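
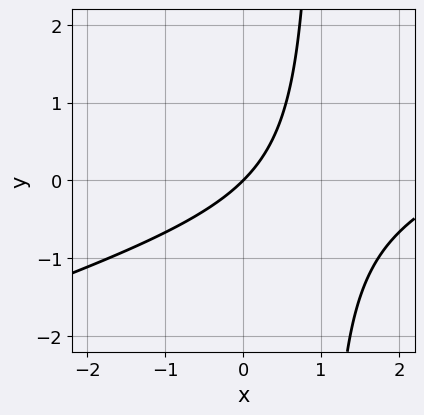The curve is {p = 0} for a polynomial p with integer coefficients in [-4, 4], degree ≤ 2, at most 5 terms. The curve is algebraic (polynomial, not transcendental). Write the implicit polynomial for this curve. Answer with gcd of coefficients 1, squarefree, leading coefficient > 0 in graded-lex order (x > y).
x^2 - 3*x*y - 3*x + 3*y

The degree is 2 — the shape is more complex than any degree-1 curve.
Checking where it meets the axes: it crosses the x-axis at the gridline x = 0; it meets the y-axis at y = 0 (among the integer gridlines).
Putting this together gives p.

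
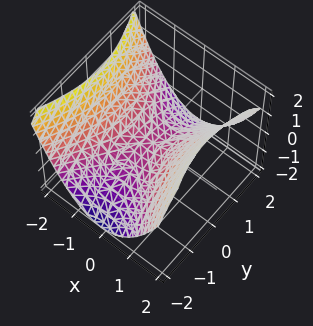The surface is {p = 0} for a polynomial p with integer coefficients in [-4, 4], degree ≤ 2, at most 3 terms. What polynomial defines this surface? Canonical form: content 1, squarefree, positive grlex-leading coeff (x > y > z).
2*x^2 - y^2 - 3*z

Degree: a saddle surface; a quadric, so deg p = 2.
Symmetries: mirror symmetry y ↦ −y ⇒ only even powers of y; the x ↦ −x reflection is a symmetry, so x appears only in even powers.
Checking where it meets the axes: it meets the z-axis at z = 0 (among the integer gridlines); it meets the y-axis at y = 0 (among the integer gridlines); it crosses the x-axis at the gridline x = 0.
Solving for integer coefficients yields p as stated.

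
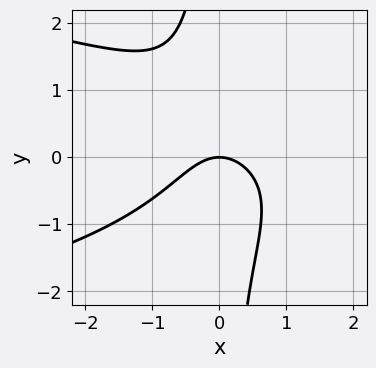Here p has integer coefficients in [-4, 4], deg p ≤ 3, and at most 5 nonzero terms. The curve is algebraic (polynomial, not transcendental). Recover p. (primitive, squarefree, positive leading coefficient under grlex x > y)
(a) Degree: a generic line meets the curve in up to 3 points, so deg p = 3.
(b) From the axis intercepts and sections: one x-axis crossing is at x = 0; it meets the y-axis at y = 0 (among the integer gridlines).
(c) Together with the visible shape, these determine p as stated.

x*y^2 + x^2 + y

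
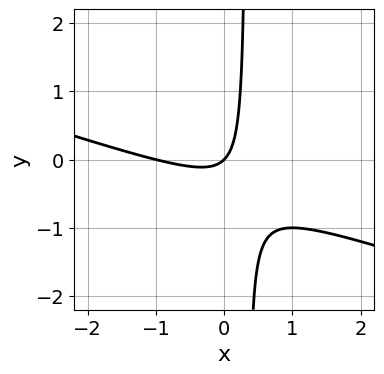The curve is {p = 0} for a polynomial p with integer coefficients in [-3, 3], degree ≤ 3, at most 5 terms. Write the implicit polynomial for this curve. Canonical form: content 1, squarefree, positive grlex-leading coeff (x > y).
First, deg p = 2. The shape is more complex than any degree-1 curve.
Then, checking where it meets the axes: the x-axis gridline crossings are at x ∈ {-1, 0}; one y-axis crossing is at y = 0.
Finally, fitting integer coefficients to these (and the overall shape) gives p.

x^2 + 3*x*y + x - y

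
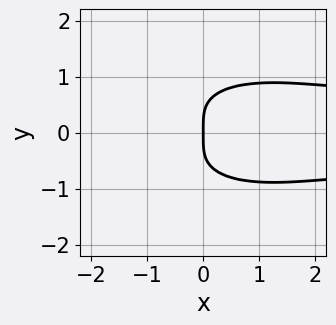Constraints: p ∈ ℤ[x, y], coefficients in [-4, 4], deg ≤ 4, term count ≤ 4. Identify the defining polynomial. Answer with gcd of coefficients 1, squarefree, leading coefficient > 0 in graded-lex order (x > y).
x^2*y^2 + 2*y^4 - 2*x

1. The degree is 4 — no degree-3 curve has this shape.
2. Symmetries: the y ↦ −y reflection is a symmetry, so y appears only in even powers.
3. Checking where it meets the axes: it crosses the y-axis at the gridline y = 0; it meets the x-axis at x = 0 (among the integer gridlines).
4. The integer polynomial consistent with all of this is the stated p.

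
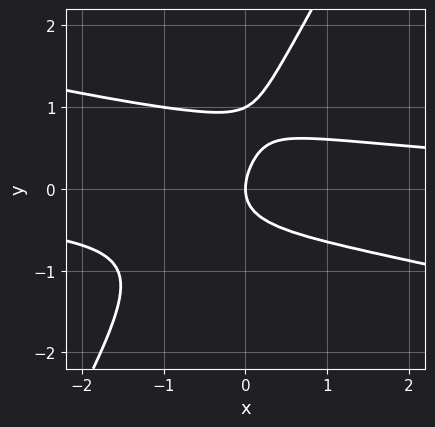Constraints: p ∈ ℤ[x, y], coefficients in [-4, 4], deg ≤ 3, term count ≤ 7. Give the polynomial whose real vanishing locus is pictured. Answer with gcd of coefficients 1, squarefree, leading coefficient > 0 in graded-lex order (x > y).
The degree is 3 — the shape is more complex than any degree-2 curve.
From the axis intercepts and sections: the y-axis gridline crossings are at y ∈ {0, 1}; it crosses the x-axis at the gridline x = 0.
Solving for integer coefficients yields p as stated.

x^2*y + 3*x*y^2 - 2*y^3 + 2*y^2 - 2*x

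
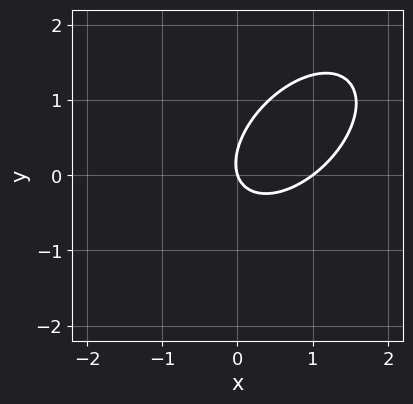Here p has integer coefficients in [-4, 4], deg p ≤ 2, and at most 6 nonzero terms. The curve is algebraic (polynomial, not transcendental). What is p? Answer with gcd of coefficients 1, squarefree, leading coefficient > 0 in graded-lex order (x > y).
3*x^2 - 3*x*y + 3*y^2 - 3*x - y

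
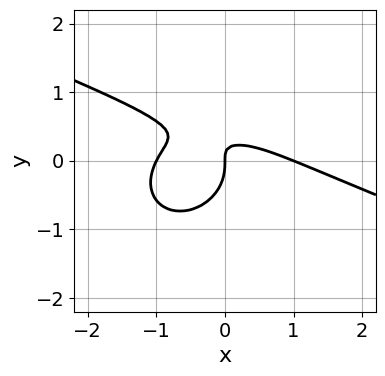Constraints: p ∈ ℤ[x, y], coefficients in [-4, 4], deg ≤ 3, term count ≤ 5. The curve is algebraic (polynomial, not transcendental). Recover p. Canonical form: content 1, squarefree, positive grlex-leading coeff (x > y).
x^3 + 2*x^2*y + 3*y^3 + 3*x*y - x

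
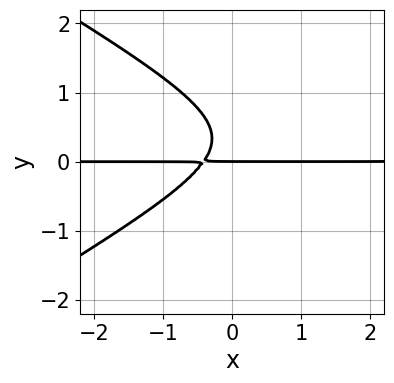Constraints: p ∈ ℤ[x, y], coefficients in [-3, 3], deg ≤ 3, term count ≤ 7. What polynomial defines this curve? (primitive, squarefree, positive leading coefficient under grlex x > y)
x^2*y - 3*y^3 - 2*x*y + 2*y^2 - y

(a) deg p = 3. No degree-2 curve has this shape.
(b) From the visible intercepts: one y-axis crossing is at y = 0; every point of the x-axis in the box is on the curve.
(c) Matching integer coefficients to the picture gives p.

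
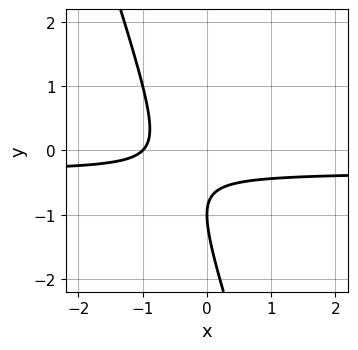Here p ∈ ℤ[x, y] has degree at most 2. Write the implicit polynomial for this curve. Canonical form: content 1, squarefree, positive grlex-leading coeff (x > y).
3*x*y + y^2 + x + 2*y + 1

First, the degree is 2 — a generic line meets the curve in up to 2 points.
Next, observable constraints: it crosses the y-axis at the gridline y = -1; it crosses the x-axis at the gridline x = -1.
Finally, putting this together gives p.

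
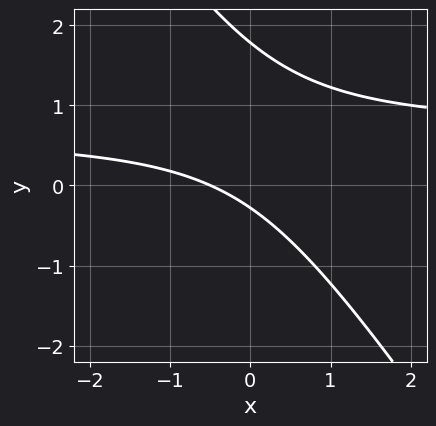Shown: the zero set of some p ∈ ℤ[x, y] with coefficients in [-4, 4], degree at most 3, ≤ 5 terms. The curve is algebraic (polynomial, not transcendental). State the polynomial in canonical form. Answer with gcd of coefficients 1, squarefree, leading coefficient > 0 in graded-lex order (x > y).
3*x*y + 2*y^2 - 2*x - 3*y - 1

deg p = 2. The shape is more complex than any degree-1 curve.
Matching integer coefficients to the picture gives p.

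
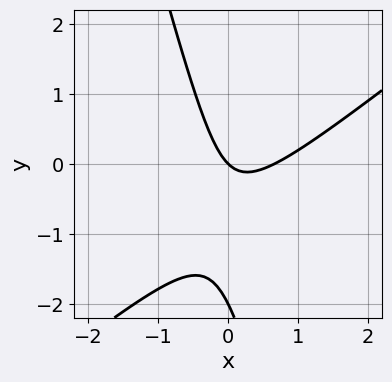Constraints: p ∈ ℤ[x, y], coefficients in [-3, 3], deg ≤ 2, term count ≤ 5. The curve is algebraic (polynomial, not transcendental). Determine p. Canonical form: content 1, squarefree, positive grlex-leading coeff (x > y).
(a) The degree is 2 — a generic line meets the curve in up to 2 points.
(b) Observable constraints: it meets the x-axis at x = 0 (among the integer gridlines); the y-axis gridline crossings are at y ∈ {-2, 0}.
(c) These observations pin down the coefficients.

3*x^2 - 3*x*y - y^2 - 2*x - 2*y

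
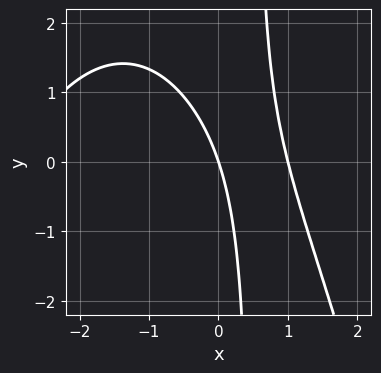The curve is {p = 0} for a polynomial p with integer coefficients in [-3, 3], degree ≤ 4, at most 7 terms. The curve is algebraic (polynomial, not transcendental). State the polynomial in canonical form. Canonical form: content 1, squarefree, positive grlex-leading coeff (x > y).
x^3 + 2*x^2 + 2*x*y - 3*x - y

deg p = 3. A generic line meets the curve in up to 3 points.
Reading off the gridlines: the x-axis gridline crossings are at x ∈ {0, 1}; one y-axis crossing is at y = 0.
The integer polynomial consistent with all of this is the stated p.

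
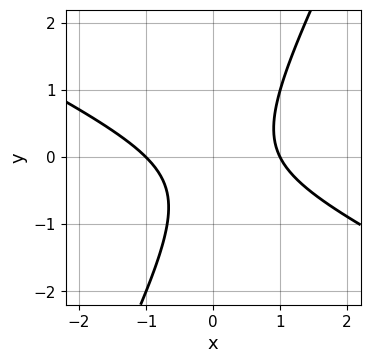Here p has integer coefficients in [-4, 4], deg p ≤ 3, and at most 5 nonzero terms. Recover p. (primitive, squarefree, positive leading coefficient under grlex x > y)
The degree is 2 — no degree-1 curve has this shape.
Against the integer gridlines: the x-axis gridline crossings are at x ∈ {-1, 1}; the curve avoids every integer y-axis point in the box.
Putting this together gives p.

2*x^2 + 3*x*y - 2*y^2 - y - 2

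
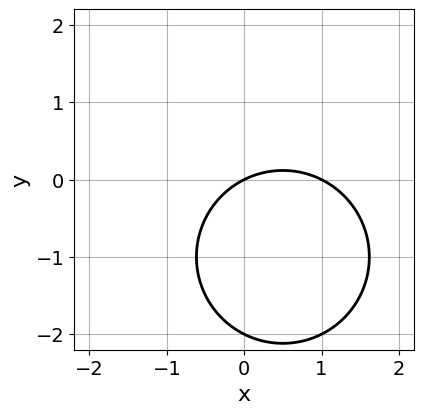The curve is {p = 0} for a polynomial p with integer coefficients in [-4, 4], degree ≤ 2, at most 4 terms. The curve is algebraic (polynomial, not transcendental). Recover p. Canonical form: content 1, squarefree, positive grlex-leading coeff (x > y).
x^2 + y^2 - x + 2*y

1. deg p = 2.
2. Checking where it meets the axes: the y-axis gridline crossings are at y ∈ {-2, 0}; the x-axis gridline crossings are at x ∈ {0, 1}.
3. Matching integer coefficients to the picture gives p.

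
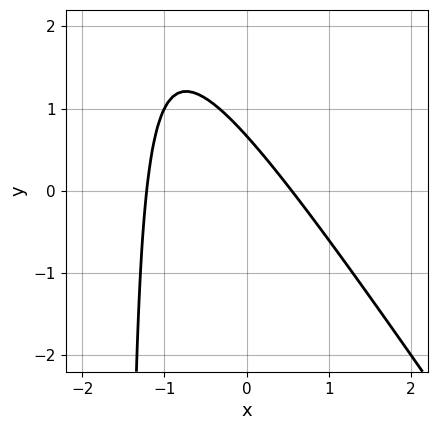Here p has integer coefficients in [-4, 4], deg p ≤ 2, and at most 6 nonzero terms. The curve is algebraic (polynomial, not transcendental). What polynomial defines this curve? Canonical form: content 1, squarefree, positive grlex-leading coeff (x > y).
(a) deg p = 2.
(b) Matching integer coefficients to the picture gives p.

3*x^2 + 2*x*y + 2*x + 3*y - 2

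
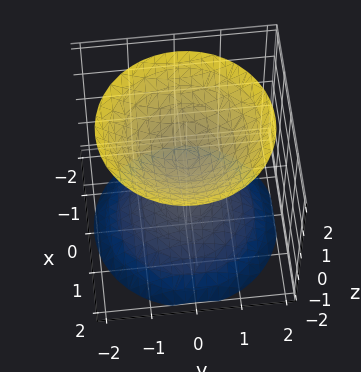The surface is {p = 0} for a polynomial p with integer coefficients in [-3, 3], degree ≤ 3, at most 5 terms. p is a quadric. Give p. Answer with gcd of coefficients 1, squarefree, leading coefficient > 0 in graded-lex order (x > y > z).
2*x^2 + 2*y^2 - 2*z^2 + 1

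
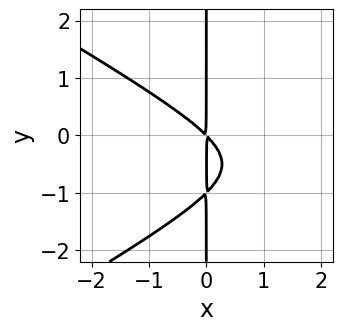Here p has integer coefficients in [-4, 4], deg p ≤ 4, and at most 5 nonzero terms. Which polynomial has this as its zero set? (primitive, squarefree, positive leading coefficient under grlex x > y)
x^3 - 3*x*y^2 - 3*x^2 - 3*x*y

1. The degree is 3 — the shape is more complex than any degree-2 curve.
2. From the axis intercepts and sections: every point of the y-axis in the box is on the curve.
3. Putting this together gives p.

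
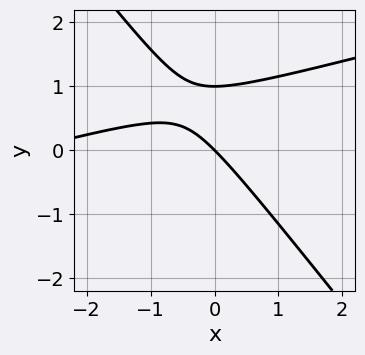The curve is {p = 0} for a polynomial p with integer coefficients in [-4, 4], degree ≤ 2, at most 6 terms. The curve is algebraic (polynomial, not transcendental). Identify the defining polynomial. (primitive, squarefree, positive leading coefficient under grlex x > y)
x^2 - 3*x*y - 3*y^2 + 3*x + 3*y

1. deg p = 2. The shape is more complex than any degree-1 curve.
2. Reading off the gridlines: one x-axis crossing is at x = 0; the y-axis gridline crossings are at y ∈ {0, 1}.
3. Matching integer coefficients to the picture gives p.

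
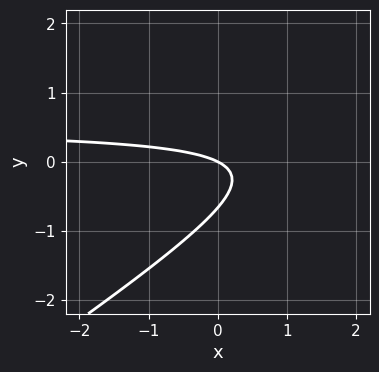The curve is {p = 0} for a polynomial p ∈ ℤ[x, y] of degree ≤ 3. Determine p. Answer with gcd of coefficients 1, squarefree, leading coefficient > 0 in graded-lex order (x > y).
Degree: a generic line meets the curve in up to 2 points, so deg p = 2.
Checking where it meets the axes: one x-axis crossing is at x = 0; it meets the y-axis at y = 0 (among the integer gridlines).
The integer polynomial consistent with all of this is the stated p.

2*x*y - 3*y^2 - x - 2*y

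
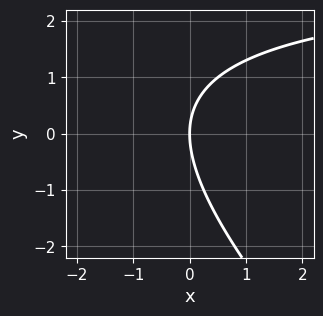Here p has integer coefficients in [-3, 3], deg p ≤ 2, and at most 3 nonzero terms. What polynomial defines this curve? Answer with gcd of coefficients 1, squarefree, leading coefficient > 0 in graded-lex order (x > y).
x*y + y^2 - 3*x

Degree: the shape is more complex than any degree-1 curve, so deg p = 2.
Reading off the gridlines: it meets the x-axis at x = 0 (among the integer gridlines); one y-axis crossing is at y = 0.
Together with the visible shape, these determine p as stated.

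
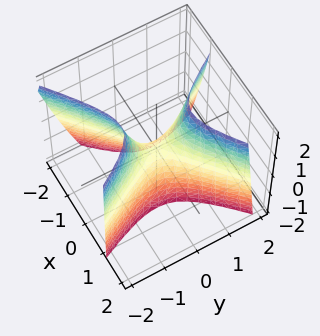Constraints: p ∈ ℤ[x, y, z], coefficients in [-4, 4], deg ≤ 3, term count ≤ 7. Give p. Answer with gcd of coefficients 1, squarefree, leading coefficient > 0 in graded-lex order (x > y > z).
3*x^2 - 2*x*y - x*z - 2*y^2 + z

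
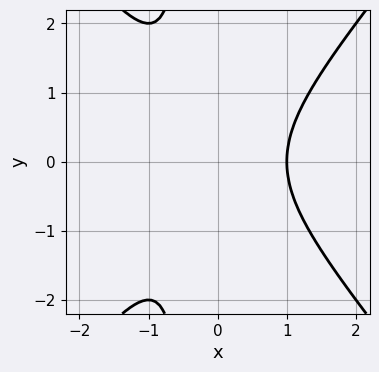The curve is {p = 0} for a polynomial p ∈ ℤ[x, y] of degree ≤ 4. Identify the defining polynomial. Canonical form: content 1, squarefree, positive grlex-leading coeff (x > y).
3*x^3 - 2*x*y^2 - y^2 - x - 2

First, deg p = 3. No degree-2 curve has this shape.
Next, symmetries: the y ↦ −y reflection is a symmetry, so y appears only in even powers.
Next, against the integer gridlines: it misses every integer gridline on the y-axis; one x-axis crossing is at x = 1.
Finally, assembling these constraints gives the stated polynomial.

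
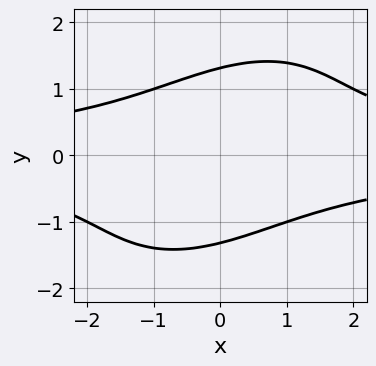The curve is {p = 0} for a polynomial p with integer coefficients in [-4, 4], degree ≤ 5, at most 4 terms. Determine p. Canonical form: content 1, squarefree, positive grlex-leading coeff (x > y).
x^2*y^2 - x*y^3 + y^4 - 3

(a) Degree: a generic line meets the curve in up to 4 points, so deg p = 4.
(b) Observable constraints: the curve avoids every integer x-axis point in the box.
(c) Matching integer coefficients to the picture gives p.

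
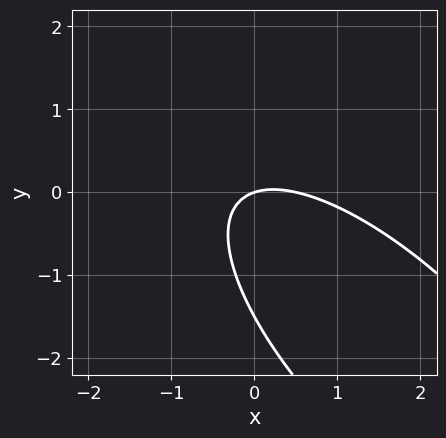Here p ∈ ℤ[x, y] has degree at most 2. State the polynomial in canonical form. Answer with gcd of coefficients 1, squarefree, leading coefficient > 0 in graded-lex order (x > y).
2*x^2 + 3*x*y + 2*y^2 - x + 3*y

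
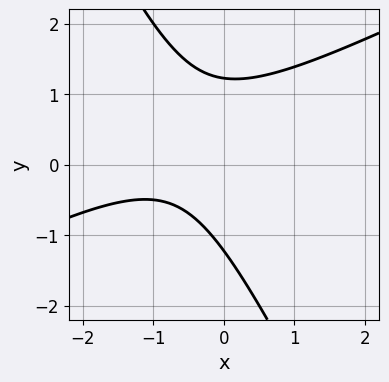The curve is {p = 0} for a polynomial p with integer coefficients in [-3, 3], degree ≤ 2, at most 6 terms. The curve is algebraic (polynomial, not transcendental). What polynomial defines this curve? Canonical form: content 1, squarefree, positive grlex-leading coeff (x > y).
2*x^2 - 3*x*y - 2*y^2 + 3*x + 3

First, deg p = 2. No degree-1 curve has this shape.
Next, from the axis intercepts and sections: the curve avoids every integer x-axis point in the box.
Finally, together with the visible shape, these determine p as stated.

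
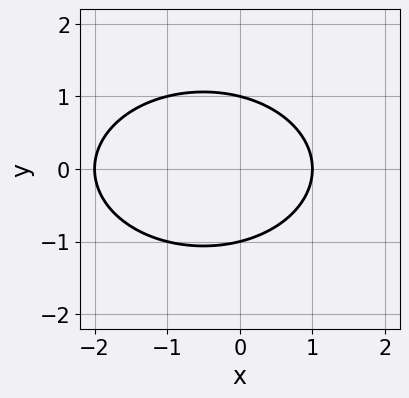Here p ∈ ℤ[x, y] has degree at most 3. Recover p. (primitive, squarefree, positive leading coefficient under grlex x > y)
Degree: the shape is more complex than any degree-1 curve, so deg p = 2.
Symmetries: it's symmetric under y → −y, forcing even powers of y.
From the visible intercepts: among the integer gridlines, it crosses the x-axis at x ∈ {-2, 1}; among the integer gridlines, it crosses the y-axis at y ∈ {-1, 1}.
These observations pin down the coefficients.

x^2 + 2*y^2 + x - 2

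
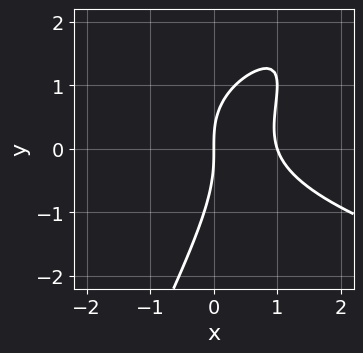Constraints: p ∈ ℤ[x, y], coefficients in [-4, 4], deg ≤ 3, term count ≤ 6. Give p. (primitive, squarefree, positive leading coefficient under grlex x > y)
2*x*y^2 - y^3 - 3*x^2 - x*y + 3*x

First, the degree is 3 — no degree-2 curve has this shape.
Then, against the integer gridlines: the x-axis gridline crossings are at x ∈ {0, 1}; it meets the y-axis at y = 0 (among the integer gridlines).
Finally, these observations pin down the coefficients.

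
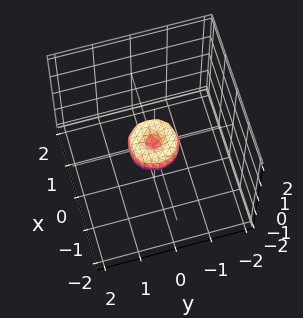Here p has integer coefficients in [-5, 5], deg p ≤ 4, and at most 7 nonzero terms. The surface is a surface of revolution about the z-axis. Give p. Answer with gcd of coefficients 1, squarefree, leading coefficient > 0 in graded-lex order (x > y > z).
1. Degree: no degree-3 surface has this shape, so deg p = 4.
2. Symmetries: every cross-section ⟂ z is a circle, so x, y appear only via x² + y².
3. Reading off the gridlines: it crosses the x-axis at the gridline x = 0; one y-axis crossing is at y = 0.
4. Fitting integer coefficients to these (and the overall shape) gives p.

2*x^4 + 4*x^2*y^2 + 2*y^4 - x^2 - y^2 + z^2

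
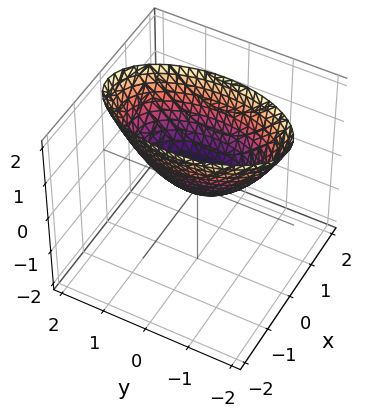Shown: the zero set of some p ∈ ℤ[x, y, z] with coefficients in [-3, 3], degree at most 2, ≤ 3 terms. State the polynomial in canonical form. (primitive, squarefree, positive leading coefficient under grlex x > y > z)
1. The degree is 2 — a single bowl opening along one axis; a quadric.
2. Symmetries: it's symmetric under x → −x, forcing even powers of x; it's symmetric under y → −y, forcing even powers of y.
3. Checking where it meets the axes: it meets the x-axis at x = 0 (among the integer gridlines); it meets the z-axis at z = 0 (among the integer gridlines).
4. Fitting integer coefficients to these (and the overall shape) gives p.

3*x^2 + y^2 - 2*z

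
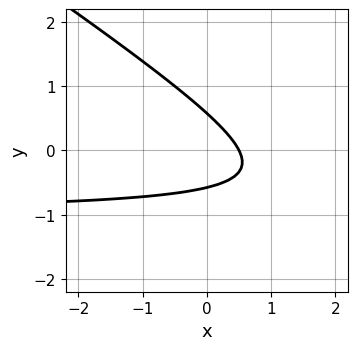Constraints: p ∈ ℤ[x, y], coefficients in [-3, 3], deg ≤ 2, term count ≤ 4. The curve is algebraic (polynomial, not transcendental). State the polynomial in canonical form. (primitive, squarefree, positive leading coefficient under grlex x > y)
1. deg p = 2. The shape is more complex than any degree-1 curve.
2. The integer polynomial consistent with all of this is the stated p.

2*x*y + 3*y^2 + 2*x - 1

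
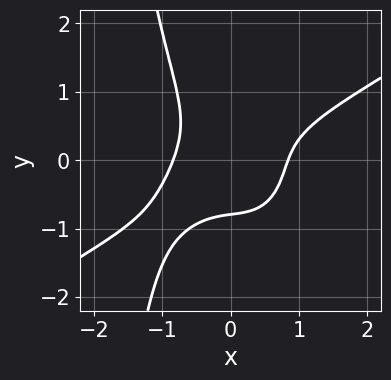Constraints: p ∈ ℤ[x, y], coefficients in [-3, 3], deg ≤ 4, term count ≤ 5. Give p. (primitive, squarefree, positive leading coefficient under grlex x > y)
deg p = 4. No degree-3 curve has this shape.
Putting this together gives p.

2*x^4 - 3*x^3*y - x*y^3 - 2*y^3 - 1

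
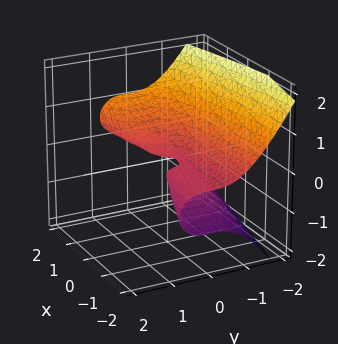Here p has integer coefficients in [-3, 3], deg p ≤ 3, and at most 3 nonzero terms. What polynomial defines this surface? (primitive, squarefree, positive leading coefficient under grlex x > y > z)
y^3 - x*z + 2*z^2

1. deg p = 3. A generic line meets the surface in up to 3 points.
2. From the axis intercepts and sections: it crosses the y-axis at the gridline y = 0; the visible x-axis segment lies entirely on the surface; it crosses the z-axis at the gridline z = 0.
3. Together with the visible shape, these determine p as stated.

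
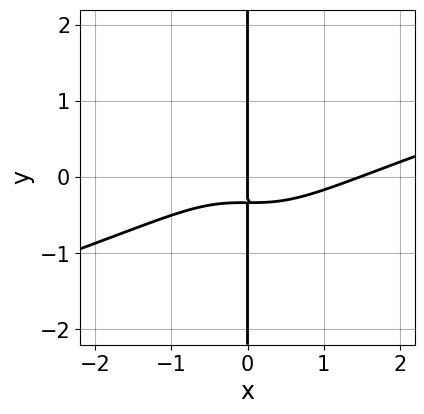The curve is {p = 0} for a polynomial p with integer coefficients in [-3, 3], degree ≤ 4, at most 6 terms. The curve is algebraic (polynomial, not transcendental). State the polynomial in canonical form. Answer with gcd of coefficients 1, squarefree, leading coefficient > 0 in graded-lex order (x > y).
1. deg p = 4. No degree-3 curve has this shape.
2. Observable constraints: every point of the y-axis in the box is on the curve; it crosses the x-axis at the gridline x = 0.
3. Matching integer coefficients to the picture gives p.

x^4 - 3*x^3*y - x^3 - 3*x*y - x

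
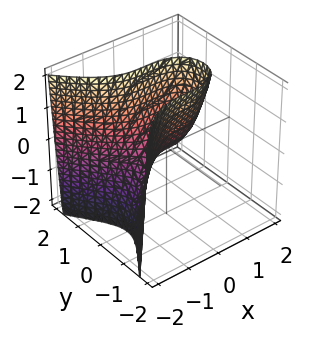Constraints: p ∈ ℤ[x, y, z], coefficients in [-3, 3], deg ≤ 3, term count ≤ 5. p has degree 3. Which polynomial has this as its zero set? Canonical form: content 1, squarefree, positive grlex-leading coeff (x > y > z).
1. Degree: a generic line meets the surface in up to 3 points, so deg p = 3.
2. From the axis intercepts and sections: one x-axis crossing is at x = 0; it crosses the y-axis at the gridline y = 0; one z-axis crossing is at z = 0.
3. Matching integer coefficients to the picture gives p.

x^3 + 3*y^2 - z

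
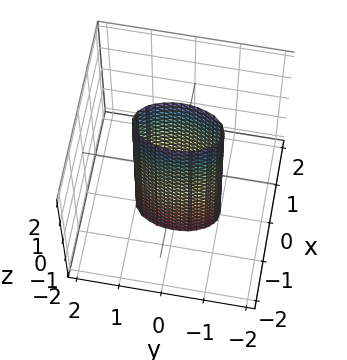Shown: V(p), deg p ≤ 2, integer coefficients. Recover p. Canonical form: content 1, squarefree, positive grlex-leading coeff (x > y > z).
3*x^2 + y^2 - 1

1. Degree: constant cross-section along one axis; a quadric, so deg p = 2.
2. Symmetries: it's symmetric under z → −z, forcing even powers of z; it's symmetric under x → −x, forcing even powers of x; it's symmetric under y → −y, forcing even powers of y.
3. From the visible intercepts: the y-axis gridline crossings are at y ∈ {-1, 1}; the surface avoids every integer z-axis point in the box.
4. Matching integer coefficients to the picture gives p.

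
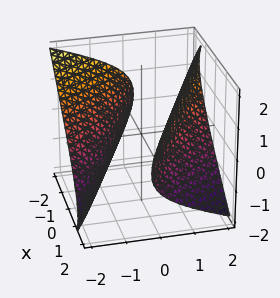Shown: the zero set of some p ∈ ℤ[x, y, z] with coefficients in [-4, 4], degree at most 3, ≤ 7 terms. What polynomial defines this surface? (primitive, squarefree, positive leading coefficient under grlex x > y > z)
x^2 + 3*x*y + y^2 + 3*y*z - 2*z^2 - 3

1. I count 2 distinct pieces. They look like related sheets of one shape, so recover p as a whole.
2. Degree: the shape is more complex than any degree-1 surface, so deg p = 2.
3. Checking where it meets the axes: no z-intercept at any integer in the box.
4. These observations pin down the coefficients.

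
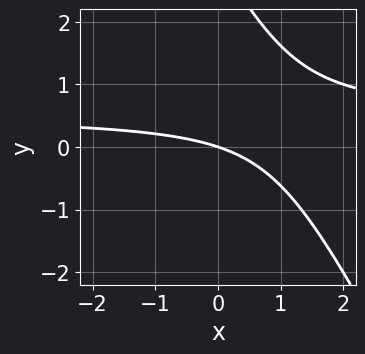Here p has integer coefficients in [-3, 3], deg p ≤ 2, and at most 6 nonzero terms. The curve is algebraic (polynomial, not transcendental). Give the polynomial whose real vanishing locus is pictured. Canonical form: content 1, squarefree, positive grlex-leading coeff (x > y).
First, the degree is 2 — no degree-1 curve has this shape.
Then, from the axis intercepts and sections: it crosses the y-axis at the gridline y = 0; one x-axis crossing is at x = 0.
Finally, assembling these constraints gives the stated polynomial.

2*x*y + y^2 - x - 3*y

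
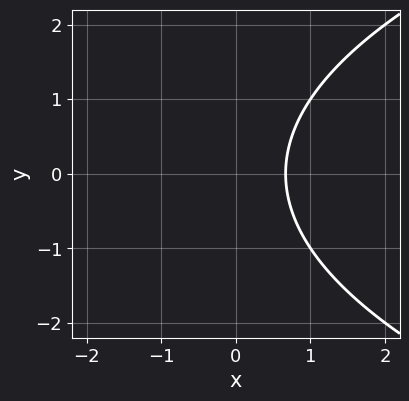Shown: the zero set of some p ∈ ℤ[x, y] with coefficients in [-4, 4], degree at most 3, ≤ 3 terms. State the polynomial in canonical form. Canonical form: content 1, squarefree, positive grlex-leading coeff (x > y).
y^2 - 3*x + 2

deg p = 2. The shape is more complex than any degree-1 curve.
Symmetries: mirror symmetry y ↦ −y ⇒ only even powers of y.
From the axis intercepts and sections: no y-intercept at any integer in the box.
Together with the visible shape, these determine p as stated.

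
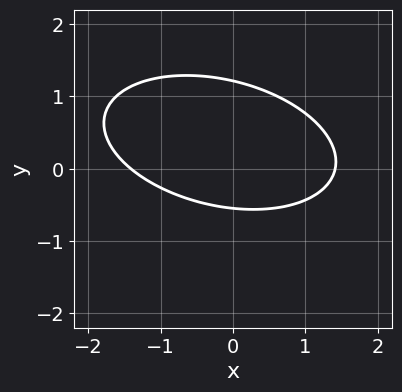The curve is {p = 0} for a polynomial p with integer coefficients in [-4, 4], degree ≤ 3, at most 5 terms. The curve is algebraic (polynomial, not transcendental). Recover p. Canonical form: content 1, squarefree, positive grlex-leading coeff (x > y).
x^2 + x*y + 3*y^2 - 2*y - 2

The degree is 2 — a generic line meets the curve in up to 2 points.
Putting this together gives p.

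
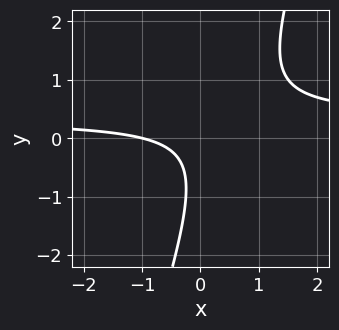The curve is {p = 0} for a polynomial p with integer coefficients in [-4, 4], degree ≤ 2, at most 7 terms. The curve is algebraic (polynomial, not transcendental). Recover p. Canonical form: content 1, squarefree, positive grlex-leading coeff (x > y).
(a) deg p = 2. A generic line meets the curve in up to 2 points.
(b) Observable constraints: it meets the x-axis at x = -1 (among the integer gridlines); it misses every integer gridline on the y-axis.
(c) Matching integer coefficients to the picture gives p.

3*x*y - y^2 - x - y - 1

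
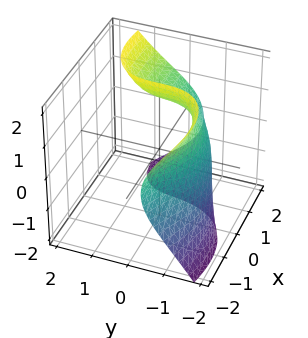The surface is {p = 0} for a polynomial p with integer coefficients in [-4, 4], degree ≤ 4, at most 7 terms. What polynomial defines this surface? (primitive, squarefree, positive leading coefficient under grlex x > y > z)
deg p = 3. A generic line meets the surface in up to 3 points.
From the visible intercepts: it crosses the z-axis at the gridline z = 2; it misses every integer gridline on the x-axis.
Putting this together gives p.

x^2*y - x*z^2 + y^3 - z + 2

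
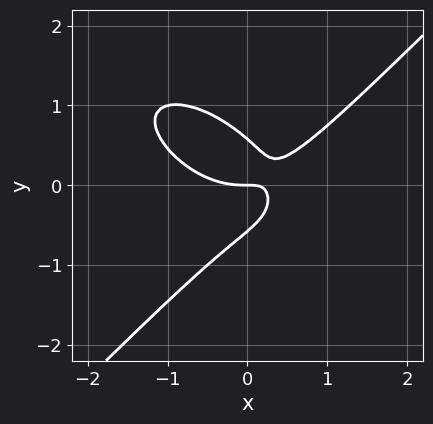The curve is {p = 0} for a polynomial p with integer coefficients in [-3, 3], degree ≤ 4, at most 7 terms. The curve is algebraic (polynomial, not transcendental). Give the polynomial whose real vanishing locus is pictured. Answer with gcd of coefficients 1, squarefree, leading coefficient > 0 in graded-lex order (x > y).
2*x^3 + x^2*y - 3*y^3 - 3*x*y + y

First, degree: a generic line meets the curve in up to 3 points, so deg p = 3.
Then, against the integer gridlines: it meets the x-axis at x = 0 (among the integer gridlines); one y-axis crossing is at y = 0.
Finally, fitting integer coefficients to these (and the overall shape) gives p.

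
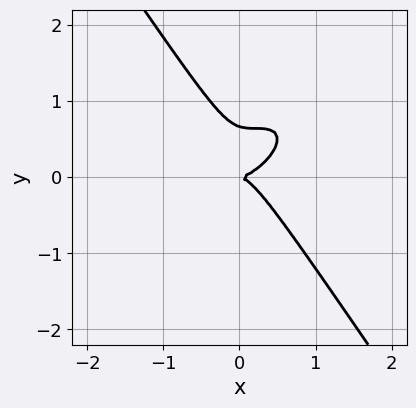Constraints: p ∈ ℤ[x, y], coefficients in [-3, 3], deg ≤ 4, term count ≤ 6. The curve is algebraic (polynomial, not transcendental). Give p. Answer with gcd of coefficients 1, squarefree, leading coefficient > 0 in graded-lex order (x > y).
1. deg p = 3. A generic line meets the curve in up to 3 points.
2. Against the integer gridlines: it meets the y-axis at y = 0 (among the integer gridlines); one x-axis crossing is at x = 0.
3. Solving for integer coefficients yields p as stated.

3*x^3 - 3*x^2*y + x*y^2 + 3*y^3 - 2*y^2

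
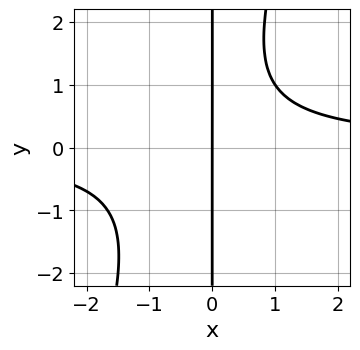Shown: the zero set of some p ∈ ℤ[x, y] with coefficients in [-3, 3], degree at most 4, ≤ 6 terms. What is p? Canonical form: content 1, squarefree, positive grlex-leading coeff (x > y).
The degree is 3 — the shape is more complex than any degree-2 curve.
From the visible intercepts: every point of the y-axis in the box is on the curve; it crosses the x-axis at the gridline x = 0.
The integer polynomial consistent with all of this is the stated p.

3*x^2*y - x*y^2 + x*y - 3*x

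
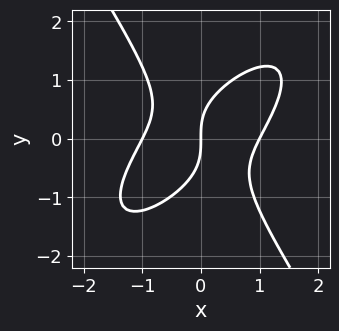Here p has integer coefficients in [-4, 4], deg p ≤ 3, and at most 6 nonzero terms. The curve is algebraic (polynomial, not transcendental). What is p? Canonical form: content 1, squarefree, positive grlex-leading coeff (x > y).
3*x^3 - 3*x^2*y + 2*y^3 - 3*x

1. The degree is 3 — the shape is more complex than any degree-2 curve.
2. Reading off the gridlines: one y-axis crossing is at y = 0; among the integer gridlines, it crosses the x-axis at x ∈ {-1, 0, 1}.
3. Putting this together gives p.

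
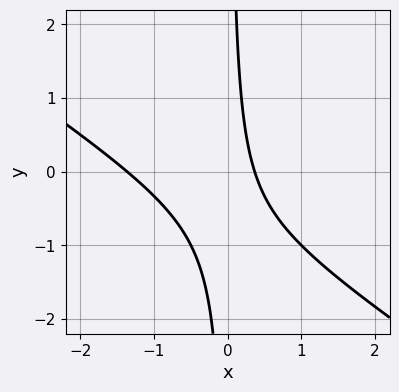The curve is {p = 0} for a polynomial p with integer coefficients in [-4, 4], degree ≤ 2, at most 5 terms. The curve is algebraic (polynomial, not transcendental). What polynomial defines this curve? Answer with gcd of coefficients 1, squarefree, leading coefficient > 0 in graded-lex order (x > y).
deg p = 2. The shape is more complex than any degree-1 curve.
Reading off the gridlines: the curve avoids every integer y-axis point in the box.
Together with the visible shape, these determine p as stated.

2*x^2 + 3*x*y + 2*x - 1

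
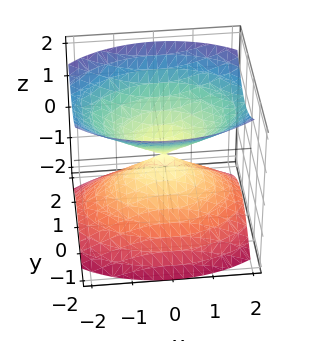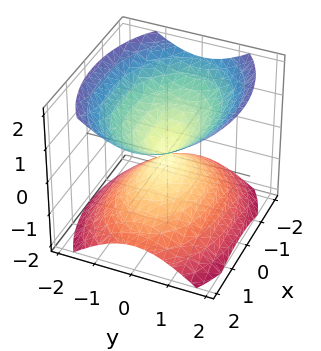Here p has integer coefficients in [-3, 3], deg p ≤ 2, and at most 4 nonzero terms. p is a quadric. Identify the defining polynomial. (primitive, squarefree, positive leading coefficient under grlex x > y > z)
The picture has 2 separate pieces. Treating them together as one polynomial.
The degree is 2 — two nappes meeting at a single point; a quadric.
Symmetries: it's symmetric under x → −x, forcing even powers of x; the z ↦ −z reflection is a symmetry, so z appears only in even powers; it's symmetric under y → −y, forcing even powers of y.
Observable constraints: it meets the z-axis at z = 0 (among the integer gridlines); it meets the x-axis at x = 0 (among the integer gridlines); one y-axis crossing is at y = 0.
Solving for integer coefficients yields p as stated.

x^2 + 2*y^2 - 2*z^2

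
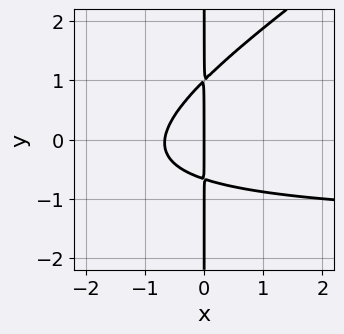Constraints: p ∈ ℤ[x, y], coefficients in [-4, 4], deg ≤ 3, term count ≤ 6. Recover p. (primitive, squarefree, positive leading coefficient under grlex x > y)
The degree is 3 — the shape is more complex than any degree-2 curve.
From the axis intercepts and sections: one x-axis crossing is at x = 0; every point of the y-axis in the box is on the curve.
The integer polynomial consistent with all of this is the stated p.

2*x^2*y - 3*x*y^2 + 3*x^2 + x*y + 2*x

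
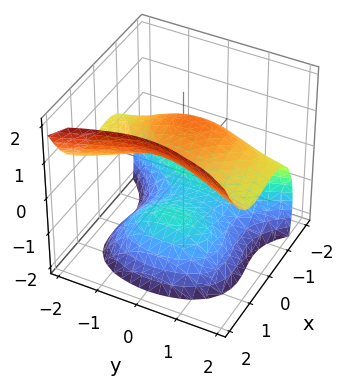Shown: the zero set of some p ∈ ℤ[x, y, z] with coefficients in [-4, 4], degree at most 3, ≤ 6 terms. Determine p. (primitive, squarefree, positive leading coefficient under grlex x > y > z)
First, deg p = 3. A generic line meets the surface in up to 3 points.
Then, checking where it meets the axes: it misses every integer gridline on the y-axis; the z-axis gridline crossings are at z ∈ {-1, 1}.
Finally, matching integer coefficients to the picture gives p.

3*x^3 - 2*y^2*z - 3*z^2 - 2*x + 3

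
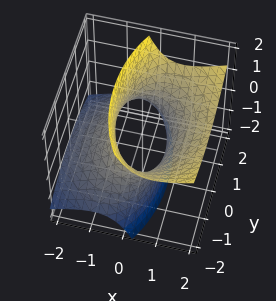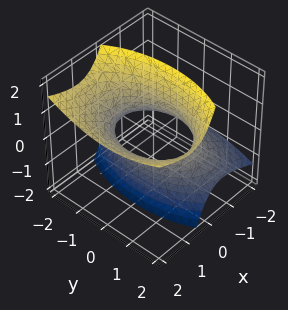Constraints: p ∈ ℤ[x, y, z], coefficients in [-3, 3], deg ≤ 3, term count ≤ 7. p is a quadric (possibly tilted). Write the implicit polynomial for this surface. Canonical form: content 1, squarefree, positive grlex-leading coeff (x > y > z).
2*x^2 - 3*x*z + y^2 - z^2 - 2

Degree: a generic line meets the surface in up to 2 points, so deg p = 2.
From the axis intercepts and sections: the x-axis gridline crossings are at x ∈ {-1, 1}; it misses every integer gridline on the z-axis.
Together with the visible shape, these determine p as stated.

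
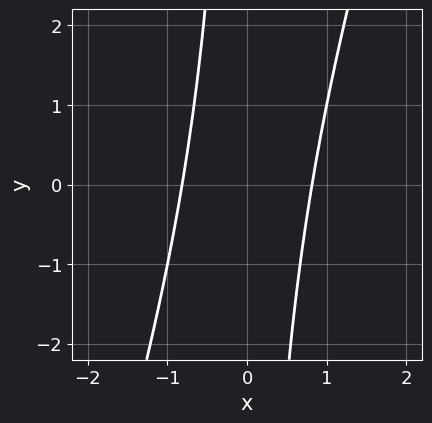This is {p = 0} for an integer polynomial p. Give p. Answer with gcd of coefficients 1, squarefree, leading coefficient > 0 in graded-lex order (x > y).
(a) Degree: a generic line meets the curve in up to 2 points, so deg p = 2.
(b) From the visible intercepts: it misses every integer gridline on the y-axis.
(c) Putting this together gives p.

3*x^2 - x*y - 2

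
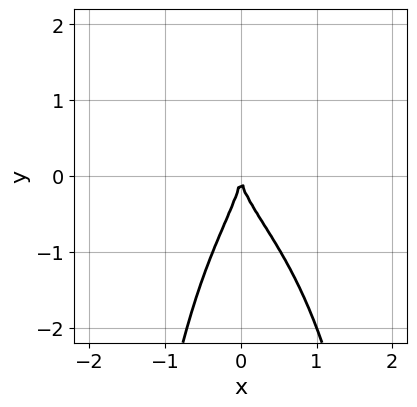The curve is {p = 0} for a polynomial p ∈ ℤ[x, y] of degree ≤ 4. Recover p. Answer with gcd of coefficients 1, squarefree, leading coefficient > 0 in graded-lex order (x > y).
(a) The degree is 4 — the shape is more complex than any degree-3 curve.
(b) Reading off the gridlines: one x-axis crossing is at x = 0; one y-axis crossing is at y = 0.
(c) Together with the visible shape, these determine p as stated.

2*x^2*y^2 + x^3 - x*y^2 + y^3 + 3*x^2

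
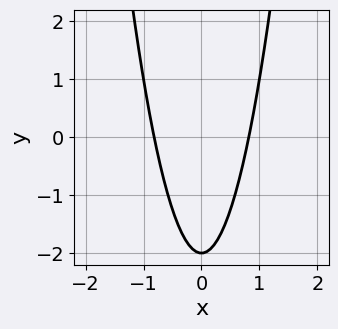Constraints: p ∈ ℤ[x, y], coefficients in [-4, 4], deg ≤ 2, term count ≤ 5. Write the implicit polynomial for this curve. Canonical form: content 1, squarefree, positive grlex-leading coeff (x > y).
1. The degree is 2 — no degree-1 curve has this shape.
2. Symmetries: mirror symmetry x ↦ −x ⇒ only even powers of x.
3. Observable constraints: it meets the y-axis at y = -2 (among the integer gridlines).
4. Matching integer coefficients to the picture gives p.

3*x^2 - y - 2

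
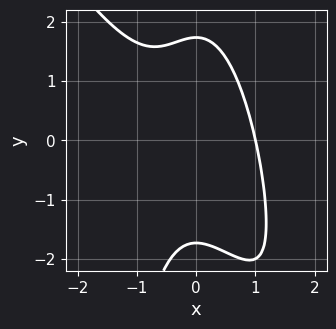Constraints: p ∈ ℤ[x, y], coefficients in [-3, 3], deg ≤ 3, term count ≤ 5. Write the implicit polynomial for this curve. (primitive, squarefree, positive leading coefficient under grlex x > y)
1. deg p = 3. The shape is more complex than any degree-2 curve.
2. From the axis intercepts and sections: it meets the x-axis at x = 1 (among the integer gridlines).
3. These observations pin down the coefficients.

3*x^3 + 2*x^2*y + y^2 - 3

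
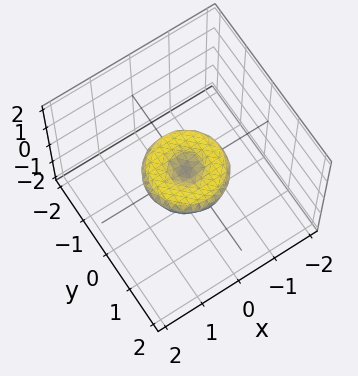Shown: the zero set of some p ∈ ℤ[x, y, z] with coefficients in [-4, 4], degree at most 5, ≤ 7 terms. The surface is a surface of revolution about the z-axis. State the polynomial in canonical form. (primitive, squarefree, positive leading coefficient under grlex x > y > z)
x^4 + 2*x^2*y^2 + y^4 - x^2 - y^2 + 3*z^2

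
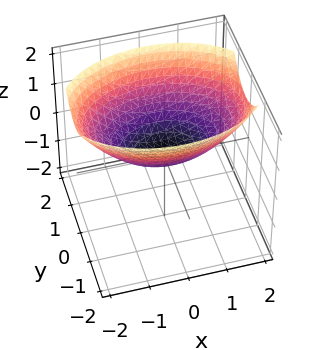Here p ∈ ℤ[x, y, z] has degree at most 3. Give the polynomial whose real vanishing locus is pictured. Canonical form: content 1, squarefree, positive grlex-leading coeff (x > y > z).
x^2 + 2*y^2 - 3*z

deg p = 2.
Symmetries: mirror symmetry x ↦ −x ⇒ only even powers of x; it's symmetric under y → −y, forcing even powers of y.
Reading off the gridlines: one x-axis crossing is at x = 0; it meets the z-axis at z = 0 (among the integer gridlines); one y-axis crossing is at y = 0.
These observations pin down the coefficients.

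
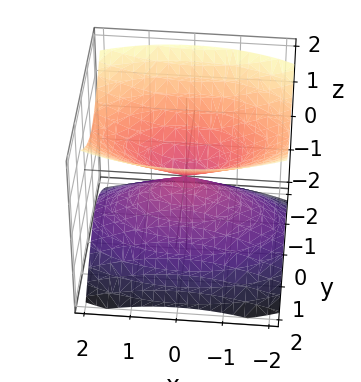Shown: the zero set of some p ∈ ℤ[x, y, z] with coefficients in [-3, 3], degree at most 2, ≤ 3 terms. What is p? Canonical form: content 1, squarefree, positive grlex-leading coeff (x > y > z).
First, there are 2 components.
Then, the degree is 2 — a double cone through the origin; a quadric.
Next, symmetries: mirror symmetry y ↦ −y ⇒ only even powers of y; mirror symmetry z ↦ −z ⇒ only even powers of z; it's symmetric under x → −x, forcing even powers of x.
Then, against the integer gridlines: one x-axis crossing is at x = 0; one y-axis crossing is at y = 0.
Finally, solving for integer coefficients yields p as stated.

x^2 + 3*y^2 - 3*z^2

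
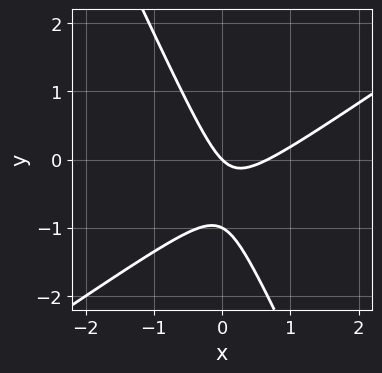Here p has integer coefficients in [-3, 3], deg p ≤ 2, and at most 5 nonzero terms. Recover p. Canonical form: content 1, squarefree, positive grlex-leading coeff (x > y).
First, the degree is 2 — the shape is more complex than any degree-1 curve.
Next, from the visible intercepts: among the integer gridlines, it crosses the y-axis at y ∈ {-1, 0}; it meets the x-axis at x = 0 (among the integer gridlines).
Finally, assembling these constraints gives the stated polynomial.

3*x^2 - 3*x*y - 2*y^2 - 2*x - 2*y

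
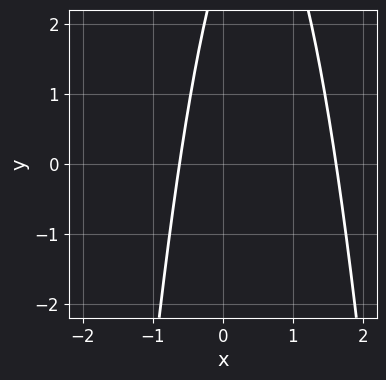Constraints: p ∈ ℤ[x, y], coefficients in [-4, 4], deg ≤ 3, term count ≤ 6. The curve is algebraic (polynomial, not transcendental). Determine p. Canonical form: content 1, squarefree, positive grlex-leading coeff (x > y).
First, deg p = 2. No degree-1 curve has this shape.
Then, reading off the gridlines: the curve avoids every integer y-axis point in the box.
Finally, assembling these constraints gives the stated polynomial.

3*x^2 - 3*x + y - 3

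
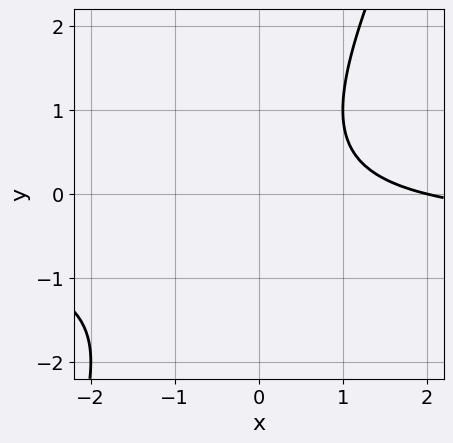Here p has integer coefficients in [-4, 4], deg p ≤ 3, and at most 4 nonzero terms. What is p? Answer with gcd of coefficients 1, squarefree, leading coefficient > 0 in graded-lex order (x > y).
2*x*y - y^2 + x - 2

Degree: a generic line meets the curve in up to 2 points, so deg p = 2.
Against the integer gridlines: it crosses the x-axis at the gridline x = 2; it misses every integer gridline on the y-axis.
Solving for integer coefficients yields p as stated.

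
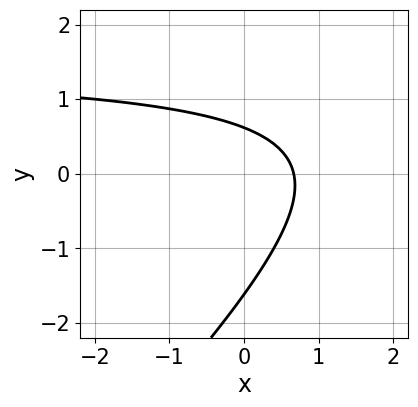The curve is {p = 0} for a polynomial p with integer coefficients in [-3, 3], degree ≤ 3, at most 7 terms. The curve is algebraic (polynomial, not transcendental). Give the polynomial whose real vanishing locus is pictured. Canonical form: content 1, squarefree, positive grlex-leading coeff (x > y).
1. deg p = 2. A generic line meets the curve in up to 2 points.
2. Matching integer coefficients to the picture gives p.

2*x*y - 2*y^2 - 3*x - 2*y + 2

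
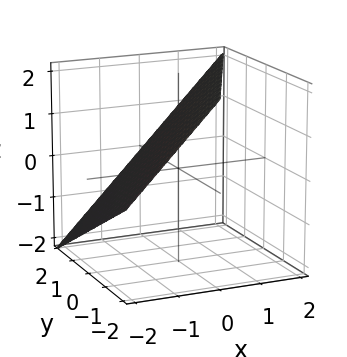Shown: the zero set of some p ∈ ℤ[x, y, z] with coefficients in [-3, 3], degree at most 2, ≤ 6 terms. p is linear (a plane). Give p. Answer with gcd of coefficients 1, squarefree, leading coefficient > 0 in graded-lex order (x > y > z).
2*x - y - 2*z + 2

1. Degree: the surface is flat (a plane), so deg p = 1.
2. From the visible intercepts: it crosses the x-axis at the gridline x = -1; one y-axis crossing is at y = 2.
3. Together with the visible shape, these determine p as stated. Check: (0, 0, 1) on the z-axis lies on the surface, and p(0, 0, 1) = 0. ✓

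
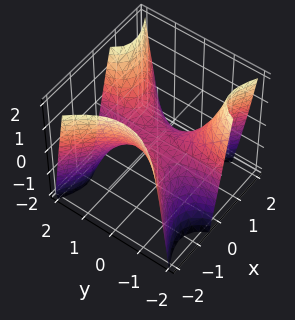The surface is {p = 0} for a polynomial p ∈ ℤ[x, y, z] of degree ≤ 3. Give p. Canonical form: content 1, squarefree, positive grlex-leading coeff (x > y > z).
2*x^3 - 3*x*y^2 + 3*z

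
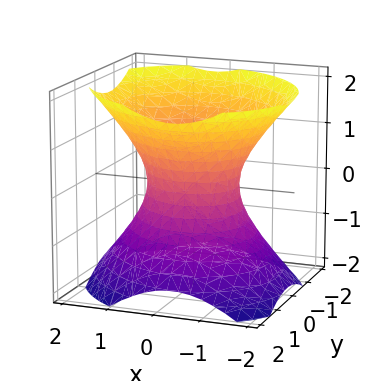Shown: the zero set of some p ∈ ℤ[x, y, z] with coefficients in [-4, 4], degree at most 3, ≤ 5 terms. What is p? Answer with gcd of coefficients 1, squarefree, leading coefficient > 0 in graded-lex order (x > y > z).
(a) Degree: the shape is more complex than any degree-1 surface, so deg p = 2.
(b) Observable constraints: no z-intercept at any integer in the box; the y-axis gridline crossings are at y ∈ {-1, 1}.
(c) Assembling these constraints gives the stated polynomial. Check: (1, 0, 0) on the x-axis lies on the surface, and p(1, 0, 0) = 0. ✓

3*x^2 + x*y + 3*y^2 - 3*z^2 - 3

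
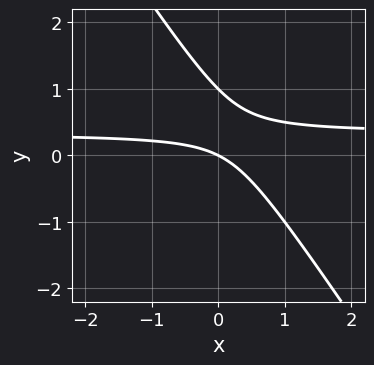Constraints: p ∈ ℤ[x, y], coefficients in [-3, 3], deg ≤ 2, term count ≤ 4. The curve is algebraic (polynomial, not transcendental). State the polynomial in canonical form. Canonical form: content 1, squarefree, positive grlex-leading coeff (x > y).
(a) Degree: the shape is more complex than any degree-1 curve, so deg p = 2.
(b) From the axis intercepts and sections: among the integer gridlines, it crosses the y-axis at y ∈ {0, 1}; it crosses the x-axis at the gridline x = 0.
(c) Fitting integer coefficients to these (and the overall shape) gives p.

3*x*y + 2*y^2 - x - 2*y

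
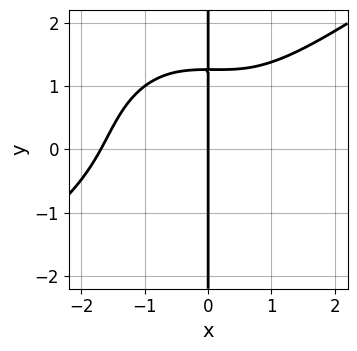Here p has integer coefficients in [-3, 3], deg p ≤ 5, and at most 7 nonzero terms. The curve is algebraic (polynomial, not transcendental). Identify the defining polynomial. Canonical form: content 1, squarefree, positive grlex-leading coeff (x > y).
x^4 - x^3*y - x*y^3 + x^3 + 2*x

The degree is 4 — the shape is more complex than any degree-3 curve.
Reading off the gridlines: it meets the x-axis at x = 0 (among the integer gridlines); every point of the y-axis in the box is on the curve.
Solving for integer coefficients yields p as stated.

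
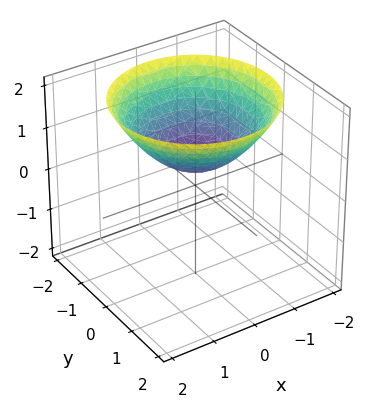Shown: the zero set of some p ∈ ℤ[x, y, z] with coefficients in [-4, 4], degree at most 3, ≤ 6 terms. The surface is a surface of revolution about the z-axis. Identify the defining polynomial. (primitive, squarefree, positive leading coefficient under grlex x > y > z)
x^2 + y^2 - 2*z + 1

(a) deg p = 2. A generic line meets the surface in up to 2 points.
(b) By symmetry, the surface is invariant under rotation about z: p = q(x² + y², z).
(c) Observable constraints: it misses every integer gridline on the y-axis; it misses every integer gridline on the x-axis.
(d) Together with the visible shape, these determine p as stated.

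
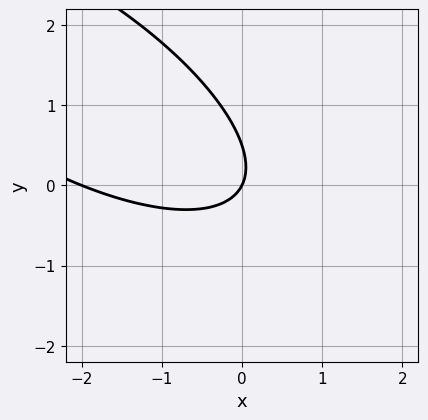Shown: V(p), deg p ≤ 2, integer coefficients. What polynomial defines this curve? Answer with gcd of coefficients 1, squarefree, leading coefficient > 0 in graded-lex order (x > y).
(a) Degree: a generic line meets the curve in up to 2 points, so deg p = 2.
(b) Against the integer gridlines: it crosses the y-axis at the gridline y = 0; among the integer gridlines, it crosses the x-axis at x ∈ {-2, 0}.
(c) These observations pin down the coefficients.

x^2 + 2*x*y + 2*y^2 + 2*x - y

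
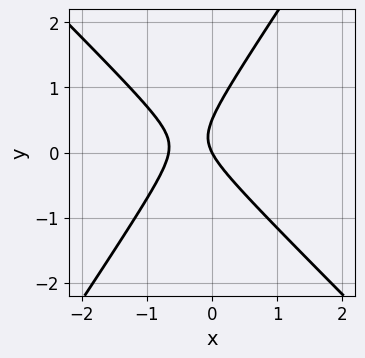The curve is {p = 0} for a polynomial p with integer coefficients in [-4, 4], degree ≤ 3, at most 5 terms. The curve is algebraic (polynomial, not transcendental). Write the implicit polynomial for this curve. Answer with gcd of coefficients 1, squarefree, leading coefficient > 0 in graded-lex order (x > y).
3*x^2 + x*y - 2*y^2 + 2*x + y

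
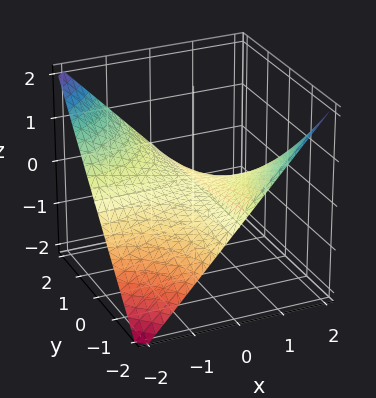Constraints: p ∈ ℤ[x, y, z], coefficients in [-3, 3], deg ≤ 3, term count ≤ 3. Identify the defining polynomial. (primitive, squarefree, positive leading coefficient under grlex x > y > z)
x*y + 2*z

1. Degree: a hyperbolic paraboloid; a quadric, so deg p = 2.
2. Observable constraints: every point of the x-axis in the box is on the surface; one z-axis crossing is at z = 0.
3. Fitting integer coefficients to these (and the overall shape) gives p. Check: (0, -1, 0) on the y-axis lies on the surface, and p(0, -1, 0) = 0. ✓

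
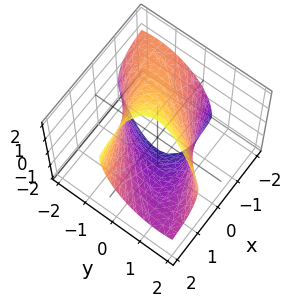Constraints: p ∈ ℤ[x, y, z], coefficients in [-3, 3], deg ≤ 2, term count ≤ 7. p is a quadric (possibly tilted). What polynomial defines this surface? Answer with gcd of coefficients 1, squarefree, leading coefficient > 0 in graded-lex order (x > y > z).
x^2 - 3*x*y - 2*x*z + 2*y^2 + z^2 - 3

1. The degree is 2 — no degree-1 surface has this shape.
2. Putting this together gives p.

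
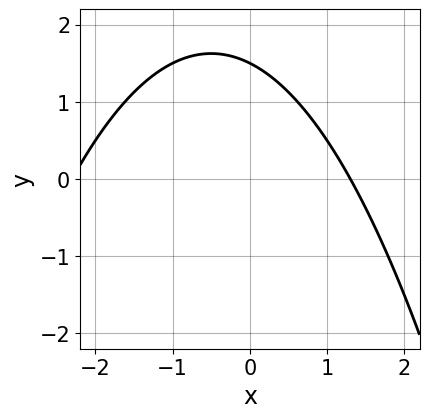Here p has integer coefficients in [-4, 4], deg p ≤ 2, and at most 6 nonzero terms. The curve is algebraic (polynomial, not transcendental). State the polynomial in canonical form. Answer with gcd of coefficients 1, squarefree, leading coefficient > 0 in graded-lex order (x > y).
x^2 + x + 2*y - 3

1. Degree: the shape is more complex than any degree-1 curve, so deg p = 2.
2. The integer polynomial consistent with all of this is the stated p.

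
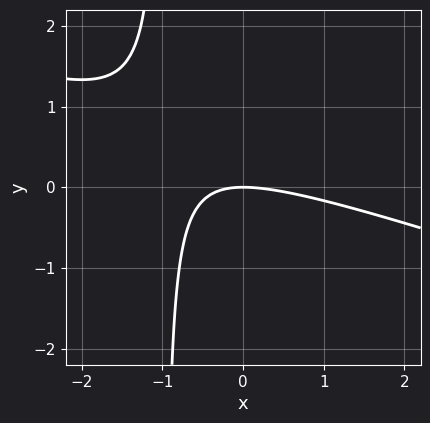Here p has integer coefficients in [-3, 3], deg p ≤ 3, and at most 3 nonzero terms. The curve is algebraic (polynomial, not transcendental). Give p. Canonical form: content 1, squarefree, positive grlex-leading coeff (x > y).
x^2 + 3*x*y + 3*y

1. deg p = 2.
2. Checking where it meets the axes: it crosses the y-axis at the gridline y = 0; it crosses the x-axis at the gridline x = 0.
3. These observations pin down the coefficients.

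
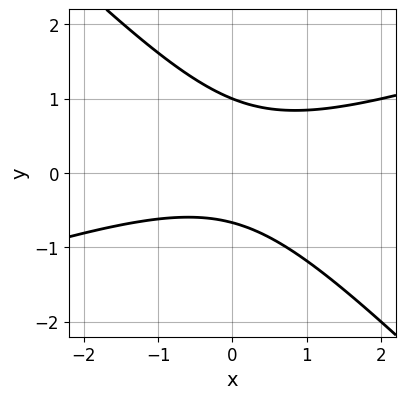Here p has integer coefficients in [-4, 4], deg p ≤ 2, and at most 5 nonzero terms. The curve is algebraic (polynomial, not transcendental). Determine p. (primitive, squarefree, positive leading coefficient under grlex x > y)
(a) deg p = 2. The shape is more complex than any degree-1 curve.
(b) Against the integer gridlines: the curve avoids every integer x-axis point in the box; it meets the y-axis at y = 1 (among the integer gridlines).
(c) Together with the visible shape, these determine p as stated.

x^2 - 2*x*y - 3*y^2 + y + 2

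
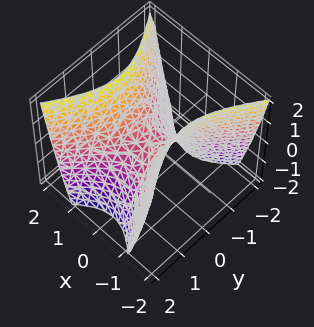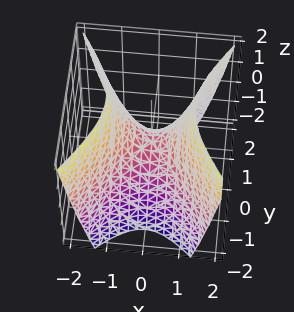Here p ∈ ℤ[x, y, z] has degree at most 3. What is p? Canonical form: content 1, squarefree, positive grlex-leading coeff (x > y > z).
3*x^2 - 2*y^2 - 2*z

1. deg p = 2.
2. Symmetries: the y ↦ −y reflection is a symmetry, so y appears only in even powers; it's symmetric under x → −x, forcing even powers of x.
3. Reading off the gridlines: one z-axis crossing is at z = 0; it crosses the x-axis at the gridline x = 0; it crosses the y-axis at the gridline y = 0.
4. Together with the visible shape, these determine p as stated.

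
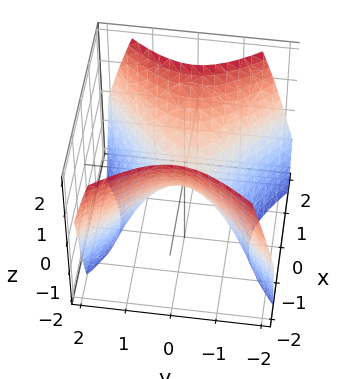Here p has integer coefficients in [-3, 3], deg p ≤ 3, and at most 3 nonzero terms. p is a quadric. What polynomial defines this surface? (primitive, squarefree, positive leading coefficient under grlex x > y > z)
Degree: a saddle surface; a quadric, so deg p = 2.
Symmetries: the x ↦ −x reflection is a symmetry, so x appears only in even powers; mirror symmetry y ↦ −y ⇒ only even powers of y.
Reading off the gridlines: it crosses the x-axis at the gridline x = 0; it crosses the z-axis at the gridline z = 0.
Fitting integer coefficients to these (and the overall shape) gives p.

x^2 - y^2 - z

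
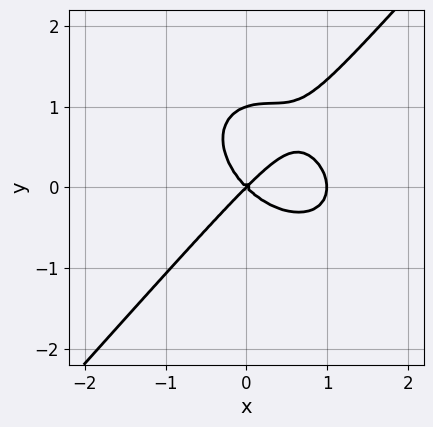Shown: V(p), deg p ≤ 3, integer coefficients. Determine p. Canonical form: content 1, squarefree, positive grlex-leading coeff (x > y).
3*x^3 + x*y^2 - 3*y^3 - 3*x^2 + 3*y^2

1. deg p = 3. A generic line meets the curve in up to 3 points.
2. Reading off the gridlines: the y-axis gridline crossings are at y ∈ {0, 1}; among the integer gridlines, it crosses the x-axis at x ∈ {0, 1}.
3. The integer polynomial consistent with all of this is the stated p.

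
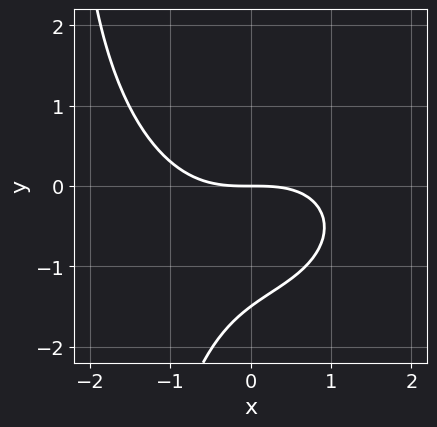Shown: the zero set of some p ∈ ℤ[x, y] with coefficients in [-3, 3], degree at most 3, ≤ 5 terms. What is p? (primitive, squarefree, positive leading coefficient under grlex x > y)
1. The degree is 3 — the shape is more complex than any degree-2 curve.
2. From the visible intercepts: it meets the x-axis at x = 0 (among the integer gridlines); one y-axis crossing is at y = 0.
3. Solving for integer coefficients yields p as stated.

x^3 + x*y^2 + 2*y^2 + 3*y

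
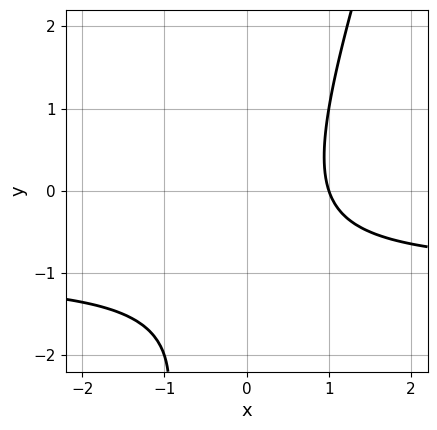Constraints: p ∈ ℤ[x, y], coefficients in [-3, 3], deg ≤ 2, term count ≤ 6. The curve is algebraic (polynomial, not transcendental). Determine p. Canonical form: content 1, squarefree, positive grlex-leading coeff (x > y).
(a) The degree is 2 — the shape is more complex than any degree-1 curve.
(b) Reading off the gridlines: one x-axis crossing is at x = 1; no y-intercept at any integer in the box.
(c) These observations pin down the coefficients.

3*x*y - y^2 + 3*x - 2*y - 3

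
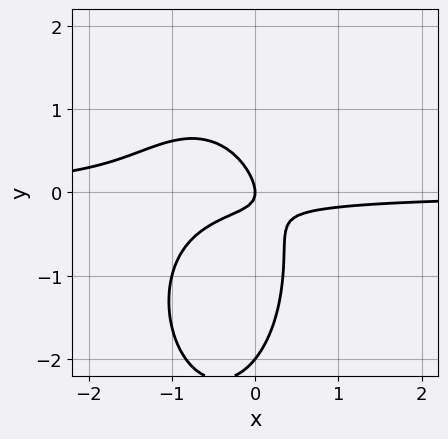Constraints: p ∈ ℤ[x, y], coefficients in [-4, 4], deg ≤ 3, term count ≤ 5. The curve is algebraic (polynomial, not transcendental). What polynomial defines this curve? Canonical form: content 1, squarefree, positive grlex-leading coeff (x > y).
3*x^2*y + y^3 + 3*x*y + 2*y^2 + x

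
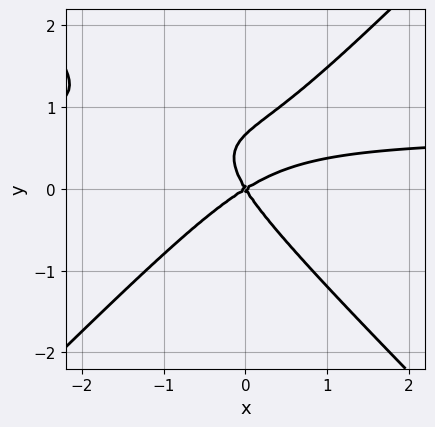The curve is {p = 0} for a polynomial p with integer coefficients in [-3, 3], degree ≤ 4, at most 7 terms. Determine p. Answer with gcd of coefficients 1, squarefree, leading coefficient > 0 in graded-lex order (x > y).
3*x^2*y - 3*y^3 - 2*x^2 + 2*x*y + 2*y^2

1. The degree is 3 — no degree-2 curve has this shape.
2. Against the integer gridlines: it crosses the y-axis at the gridline y = 0; one x-axis crossing is at x = 0.
3. Putting this together gives p.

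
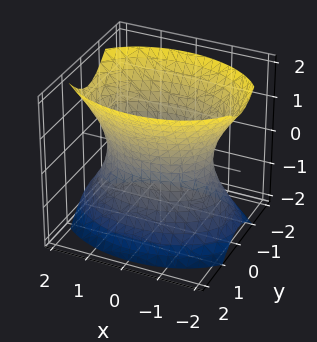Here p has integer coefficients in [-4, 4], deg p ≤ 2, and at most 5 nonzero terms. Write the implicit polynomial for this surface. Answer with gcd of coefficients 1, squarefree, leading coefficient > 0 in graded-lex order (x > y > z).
Degree: an hourglass — one-sheet hyperboloid; a quadric, so deg p = 2.
Symmetries: it's symmetric under z → −z, forcing even powers of z; mirror symmetry y ↦ −y ⇒ only even powers of y; mirror symmetry x ↦ −x ⇒ only even powers of x.
From the visible intercepts: the y-axis gridline crossings are at y ∈ {-1, 1}; the surface avoids every integer z-axis point in the box.
Fitting integer coefficients to these (and the overall shape) gives p.

x^2 + 2*y^2 - z^2 - 2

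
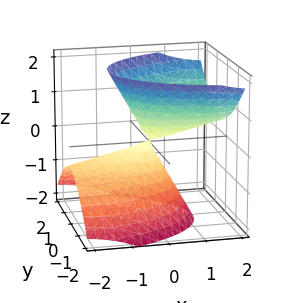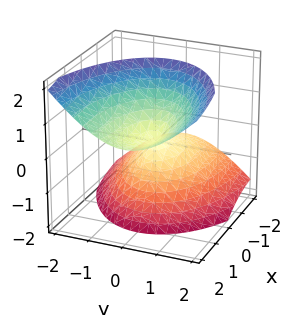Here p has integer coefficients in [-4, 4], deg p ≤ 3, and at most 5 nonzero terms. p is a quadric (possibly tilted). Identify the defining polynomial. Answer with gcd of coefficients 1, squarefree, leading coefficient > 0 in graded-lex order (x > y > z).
1. Degree: a generic line meets the surface in up to 2 points, so deg p = 2.
2. Reading off the gridlines: it meets the x-axis at x = 0 (among the integer gridlines); one y-axis crossing is at y = 0; one z-axis crossing is at z = 0.
3. Putting this together gives p.

x^2 - 3*x*z + 3*y^2 - 2*z^2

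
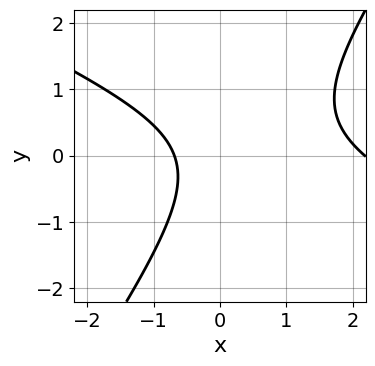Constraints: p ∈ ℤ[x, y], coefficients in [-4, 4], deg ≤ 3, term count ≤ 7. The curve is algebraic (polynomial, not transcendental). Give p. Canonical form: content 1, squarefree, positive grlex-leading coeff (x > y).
(a) deg p = 2. No degree-1 curve has this shape.
(b) From the visible intercepts: it misses every integer gridline on the y-axis.
(c) Matching integer coefficients to the picture gives p.

2*x^2 + 3*x*y - 3*y^2 - 3*x - 3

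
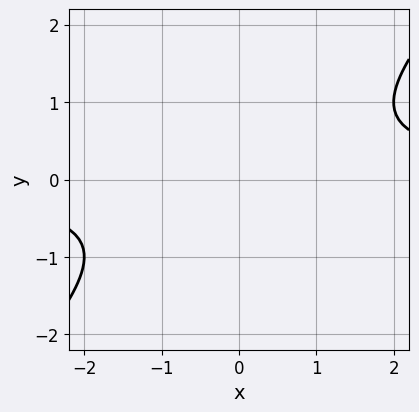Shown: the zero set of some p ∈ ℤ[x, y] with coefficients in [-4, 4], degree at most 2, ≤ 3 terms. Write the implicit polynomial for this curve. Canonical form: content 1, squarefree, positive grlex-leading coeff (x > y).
The degree is 2 — a generic line meets the curve in up to 2 points.
Reading off the gridlines: no x-intercept at any integer in the box; it misses every integer gridline on the y-axis.
The integer polynomial consistent with all of this is the stated p.

x*y - y^2 - 1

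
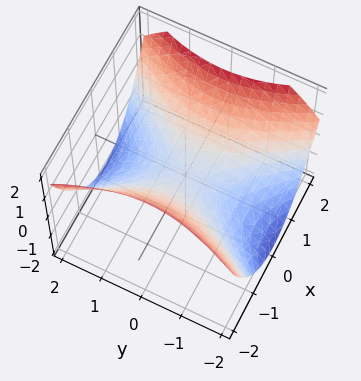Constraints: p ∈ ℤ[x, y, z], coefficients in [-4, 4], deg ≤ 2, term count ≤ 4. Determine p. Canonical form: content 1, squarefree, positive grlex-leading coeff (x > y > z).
2*x^2 - y^2 - 3*z

1. The degree is 2 — a hyperbolic paraboloid; a quadric.
2. Symmetries: the x ↦ −x reflection is a symmetry, so x appears only in even powers; mirror symmetry y ↦ −y ⇒ only even powers of y.
3. Observable constraints: it meets the z-axis at z = 0 (among the integer gridlines); it meets the x-axis at x = 0 (among the integer gridlines); it meets the y-axis at y = 0 (among the integer gridlines).
4. The integer polynomial consistent with all of this is the stated p.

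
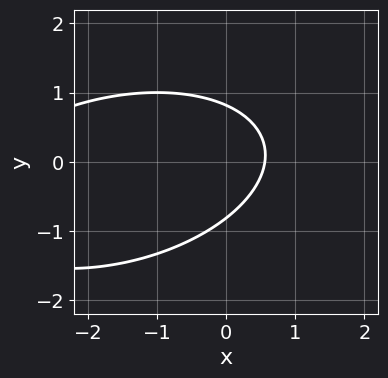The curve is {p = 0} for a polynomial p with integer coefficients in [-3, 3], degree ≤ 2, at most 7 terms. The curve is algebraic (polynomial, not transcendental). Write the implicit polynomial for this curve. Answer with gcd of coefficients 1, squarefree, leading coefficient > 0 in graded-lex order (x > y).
First, deg p = 2. No degree-1 curve has this shape.
Finally, matching integer coefficients to the picture gives p.

x^2 - x*y + 3*y^2 + 3*x - 2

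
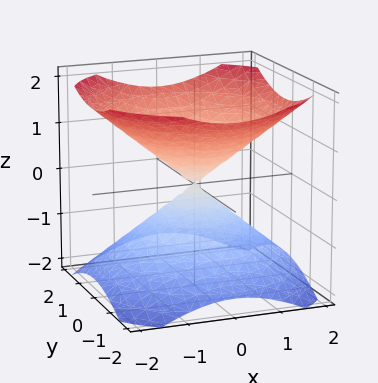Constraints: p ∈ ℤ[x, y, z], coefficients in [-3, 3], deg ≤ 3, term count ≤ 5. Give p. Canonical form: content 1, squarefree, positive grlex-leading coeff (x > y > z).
First, there are 2 components. Treating them together as one polynomial.
Next, degree: a double cone through the origin; a quadric, so deg p = 2.
Then, symmetry: every cross-section ⟂ z is a circle, so x, y appear only via x² + y²; the z ↦ −z reflection is a symmetry, so z appears only in even powers.
Then, observable constraints: a circular section at z = -1 has radius between 1 and 2; it crosses the z-axis at the gridline z = 0; it meets the x-axis at x = 0 (among the integer gridlines); it meets the y-axis at y = 0 (among the integer gridlines).
Finally, solving for integer coefficients yields p as stated.

2*x^2 + 2*y^2 - 3*z^2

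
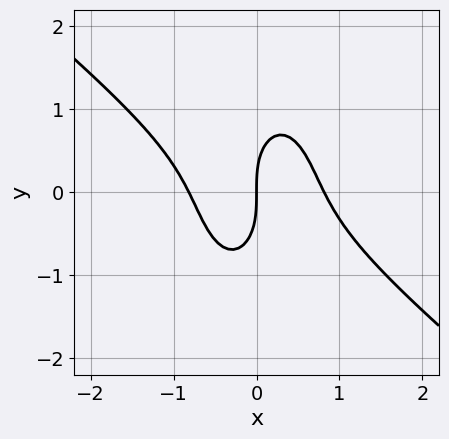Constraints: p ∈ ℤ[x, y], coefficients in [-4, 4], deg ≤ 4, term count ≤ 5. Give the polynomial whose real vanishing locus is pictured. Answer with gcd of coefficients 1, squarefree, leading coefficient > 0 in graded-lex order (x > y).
(a) The degree is 3 — a generic line meets the curve in up to 3 points.
(b) Against the integer gridlines: one x-axis crossing is at x = 0; one y-axis crossing is at y = 0.
(c) Matching integer coefficients to the picture gives p.

3*x^3 + 3*x^2*y + y^3 - 2*x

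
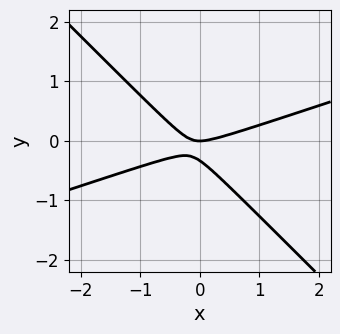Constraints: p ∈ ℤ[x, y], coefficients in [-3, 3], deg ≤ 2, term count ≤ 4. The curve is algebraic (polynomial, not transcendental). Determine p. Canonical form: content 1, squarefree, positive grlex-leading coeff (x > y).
x^2 - 2*x*y - 3*y^2 - y

deg p = 2. No degree-1 curve has this shape.
Observable constraints: it meets the x-axis at x = 0 (among the integer gridlines); one y-axis crossing is at y = 0.
Fitting integer coefficients to these (and the overall shape) gives p.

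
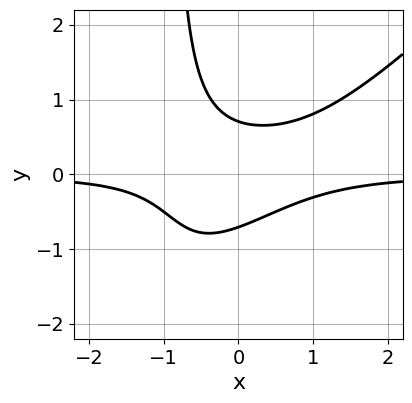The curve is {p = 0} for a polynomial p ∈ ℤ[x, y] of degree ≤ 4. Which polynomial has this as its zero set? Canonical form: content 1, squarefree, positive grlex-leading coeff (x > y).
1. deg p = 3. No degree-2 curve has this shape.
2. Checking where it meets the axes: no x-intercept at any integer in the box.
3. The integer polynomial consistent with all of this is the stated p.

2*x^2*y - 2*x*y^2 - 2*y^2 + 1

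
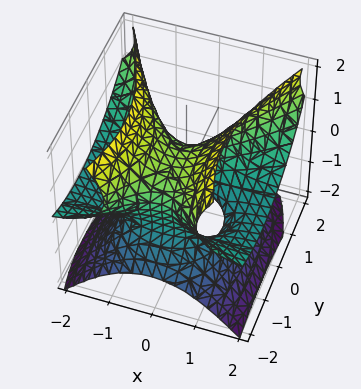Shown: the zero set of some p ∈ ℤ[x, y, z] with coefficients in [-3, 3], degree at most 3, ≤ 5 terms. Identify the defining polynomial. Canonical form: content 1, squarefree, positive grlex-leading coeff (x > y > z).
3*x^2*z - 2*z^3 - 2*y^2 + 2*z^2 - 3*y

First, deg p = 3. A generic line meets the surface in up to 3 points.
Then, from the visible intercepts: among the integer gridlines, it crosses the z-axis at z ∈ {0, 1}; it crosses the y-axis at the gridline y = 0; the visible x-axis segment lies entirely on the surface.
Finally, matching integer coefficients to the picture gives p.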